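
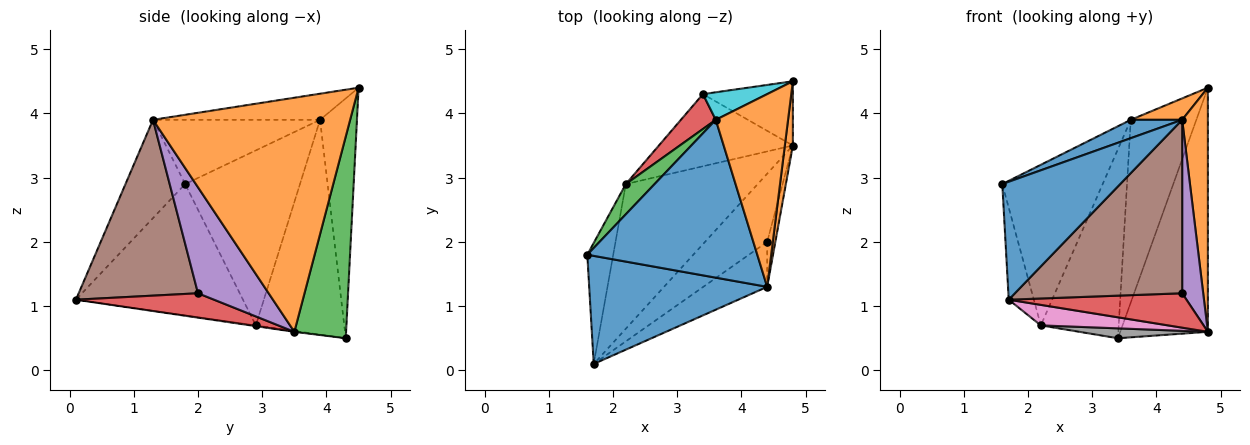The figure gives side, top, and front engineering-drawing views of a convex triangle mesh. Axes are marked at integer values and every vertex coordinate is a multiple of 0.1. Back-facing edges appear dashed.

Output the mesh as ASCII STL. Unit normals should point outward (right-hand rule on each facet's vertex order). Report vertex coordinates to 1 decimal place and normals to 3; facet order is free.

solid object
 facet normal -0.349 -0.691 0.633
  outer loop
   vertex 4.4 1.3 3.9
   vertex 1.6 1.8 2.9
   vertex 1.7 0.1 1.1
  endloop
 endfacet
 facet normal 0.991 -0.129 0.034
  outer loop
   vertex 4.4 1.3 3.9
   vertex 4.8 3.5 0.6
   vertex 4.8 4.5 4.4
  endloop
 endfacet
 facet normal 0.496 0.840 -0.221
  outer loop
   vertex 3.4 4.3 0.5
   vertex 4.8 4.5 4.4
   vertex 4.8 3.5 0.6
  endloop
 endfacet
 facet normal 0.330 -0.425 -0.843
  outer loop
   vertex 4.4 2.0 1.2
   vertex 1.7 0.1 1.1
   vertex 4.8 3.5 0.6
  endloop
 endfacet
 facet normal 0.956 -0.284 -0.074
  outer loop
   vertex 4.4 2.0 1.2
   vertex 4.8 3.5 0.6
   vertex 4.4 1.3 3.9
  endloop
 endfacet
 facet normal 0.568 -0.797 -0.207
  outer loop
   vertex 4.4 2.0 1.2
   vertex 4.4 1.3 3.9
   vertex 1.7 0.1 1.1
  endloop
 endfacet
 facet normal -0.006 -0.140 -0.990
  outer loop
   vertex 2.2 2.9 0.7
   vertex 4.8 3.5 0.6
   vertex 1.7 0.1 1.1
  endloop
 endfacet
 facet normal -0.007 -0.136 -0.991
  outer loop
   vertex 2.2 2.9 0.7
   vertex 3.4 4.3 0.5
   vertex 4.8 3.5 0.6
  endloop
 endfacet
 facet normal -0.971 0.146 -0.192
  outer loop
   vertex 2.2 2.9 0.7
   vertex 1.7 0.1 1.1
   vertex 1.6 1.8 2.9
  endloop
 endfacet
 facet normal -0.486 0.864 0.130
  outer loop
   vertex 3.6 3.9 3.9
   vertex 4.8 4.5 4.4
   vertex 3.4 4.3 0.5
  endloop
 endfacet
 facet normal -0.351 -0.108 0.930
  outer loop
   vertex 3.6 3.9 3.9
   vertex 1.6 1.8 2.9
   vertex 4.4 1.3 3.9
  endloop
 endfacet
 facet normal -0.338 -0.104 0.935
  outer loop
   vertex 3.6 3.9 3.9
   vertex 4.4 1.3 3.9
   vertex 4.8 4.5 4.4
  endloop
 endfacet
 facet normal -0.747 0.653 0.123
  outer loop
   vertex 3.6 3.9 3.9
   vertex 2.2 2.9 0.7
   vertex 1.6 1.8 2.9
  endloop
 endfacet
 facet normal -0.745 0.656 0.121
  outer loop
   vertex 3.6 3.9 3.9
   vertex 3.4 4.3 0.5
   vertex 2.2 2.9 0.7
  endloop
 endfacet
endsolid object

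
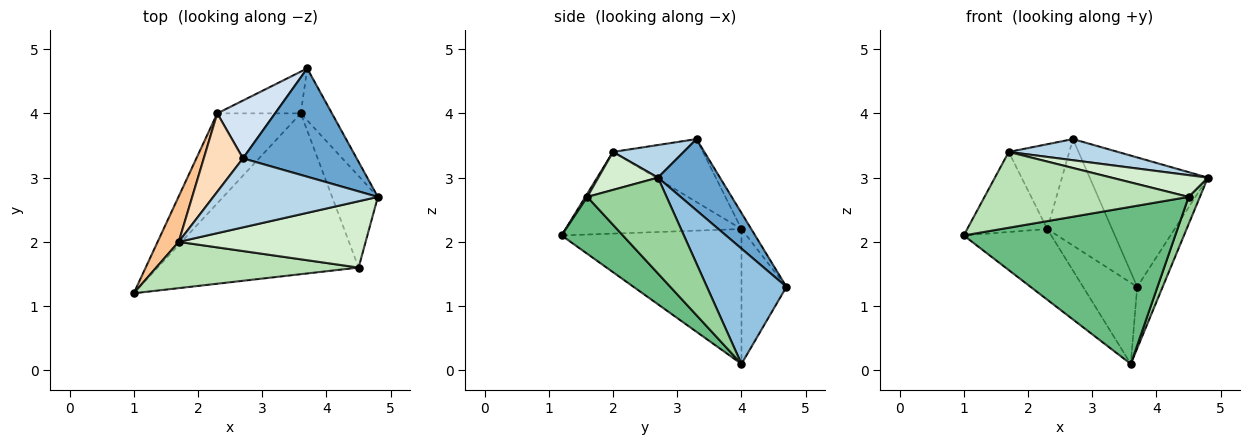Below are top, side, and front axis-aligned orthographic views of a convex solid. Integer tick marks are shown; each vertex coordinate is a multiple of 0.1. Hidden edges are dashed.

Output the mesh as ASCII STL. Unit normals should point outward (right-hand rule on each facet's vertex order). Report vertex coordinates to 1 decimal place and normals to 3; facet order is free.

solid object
 facet normal 0.373 0.711 0.595
  outer loop
   vertex 2.7 3.3 3.6
   vertex 4.8 2.7 3.0
   vertex 3.7 4.7 1.3
  endloop
 endfacet
 facet normal 0.922 0.295 -0.249
  outer loop
   vertex 3.6 4.0 0.1
   vertex 3.7 4.7 1.3
   vertex 4.8 2.7 3.0
  endloop
 endfacet
 facet normal 0.186 -0.288 0.939
  outer loop
   vertex 1.7 2.0 3.4
   vertex 4.8 2.7 3.0
   vertex 2.7 3.3 3.6
  endloop
 endfacet
 facet normal -0.131 0.871 0.473
  outer loop
   vertex 2.3 4.0 2.2
   vertex 2.7 3.3 3.6
   vertex 3.7 4.7 1.3
  endloop
 endfacet
 facet normal -0.786 0.382 -0.486
  outer loop
   vertex 2.3 4.0 2.2
   vertex 3.6 4.0 0.1
   vertex 1.0 1.2 2.1
  endloop
 endfacet
 facet normal -0.594 0.715 -0.368
  outer loop
   vertex 2.3 4.0 2.2
   vertex 3.7 4.7 1.3
   vertex 3.6 4.0 0.1
  endloop
 endfacet
 facet normal -0.886 0.403 0.229
  outer loop
   vertex 2.3 4.0 2.2
   vertex 1.0 1.2 2.1
   vertex 1.7 2.0 3.4
  endloop
 endfacet
 facet normal -0.737 0.496 0.459
  outer loop
   vertex 2.3 4.0 2.2
   vertex 1.7 2.0 3.4
   vertex 2.7 3.3 3.6
  endloop
 endfacet
 facet normal 0.198 -0.685 -0.701
  outer loop
   vertex 4.5 1.6 2.7
   vertex 1.0 1.2 2.1
   vertex 3.6 4.0 0.1
  endloop
 endfacet
 facet normal 0.895 -0.127 -0.427
  outer loop
   vertex 4.5 1.6 2.7
   vertex 3.6 4.0 0.1
   vertex 4.8 2.7 3.0
  endloop
 endfacet
 facet normal 0.008 -0.854 0.521
  outer loop
   vertex 4.5 1.6 2.7
   vertex 1.7 2.0 3.4
   vertex 1.0 1.2 2.1
  endloop
 endfacet
 facet normal 0.190 -0.306 0.933
  outer loop
   vertex 4.5 1.6 2.7
   vertex 4.8 2.7 3.0
   vertex 1.7 2.0 3.4
  endloop
 endfacet
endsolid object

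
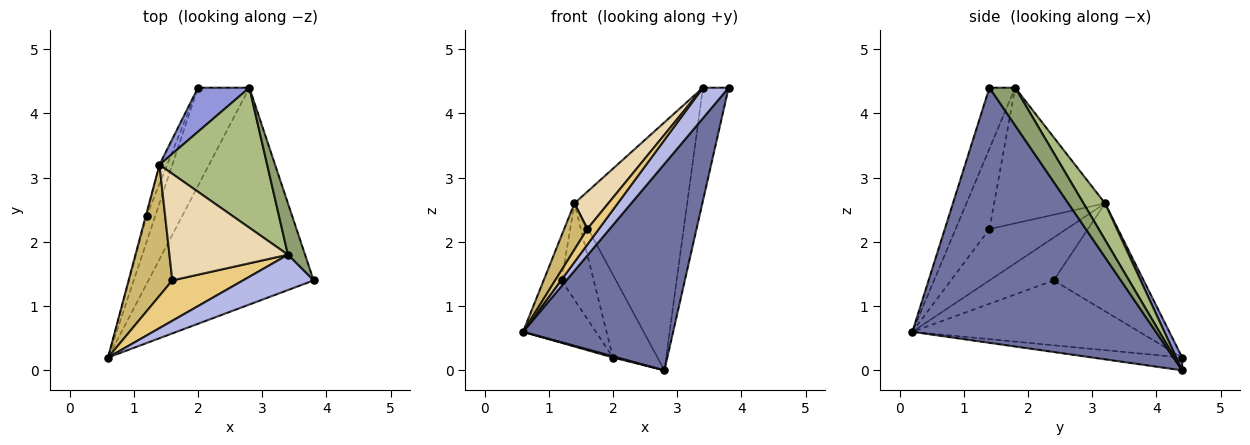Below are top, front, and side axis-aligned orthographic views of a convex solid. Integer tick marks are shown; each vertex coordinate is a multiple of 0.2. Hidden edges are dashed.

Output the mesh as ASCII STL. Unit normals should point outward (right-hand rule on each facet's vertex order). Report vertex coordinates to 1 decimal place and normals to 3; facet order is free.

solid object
 facet normal 0.746 -0.459 -0.483
  outer loop
   vertex 2.8 4.4 0.0
   vertex 3.8 1.4 4.4
   vertex 0.6 0.2 0.6
  endloop
 endfacet
 facet normal -0.243 -0.012 -0.970
  outer loop
   vertex 2.8 4.4 0.0
   vertex 0.6 0.2 0.6
   vertex 2.0 4.4 0.2
  endloop
 endfacet
 facet normal 0.117 0.876 0.467
  outer loop
   vertex 1.4 3.2 2.6
   vertex 2.8 4.4 0.0
   vertex 2.0 4.4 0.2
  endloop
 endfacet
 facet normal -0.547 -0.547 0.634
  outer loop
   vertex 3.4 1.8 4.4
   vertex 0.6 0.2 0.6
   vertex 3.8 1.4 4.4
  endloop
 endfacet
 facet normal 0.673 0.673 0.306
  outer loop
   vertex 3.4 1.8 4.4
   vertex 3.8 1.4 4.4
   vertex 2.8 4.4 0.0
  endloop
 endfacet
 facet normal 0.165 0.859 0.485
  outer loop
   vertex 3.4 1.8 4.4
   vertex 2.8 4.4 0.0
   vertex 1.4 3.2 2.6
  endloop
 endfacet
 facet normal -0.945 0.303 -0.125
  outer loop
   vertex 1.2 2.4 1.4
   vertex 2.0 4.4 0.2
   vertex 0.6 0.2 0.6
  endloop
 endfacet
 facet normal -0.963 0.270 -0.019
  outer loop
   vertex 1.2 2.4 1.4
   vertex 0.6 0.2 0.6
   vertex 1.4 3.2 2.6
  endloop
 endfacet
 facet normal -0.940 0.336 -0.067
  outer loop
   vertex 1.2 2.4 1.4
   vertex 1.4 3.2 2.6
   vertex 2.0 4.4 0.2
  endloop
 endfacet
 facet normal -0.743 -0.223 0.631
  outer loop
   vertex 1.6 1.4 2.2
   vertex 1.4 3.2 2.6
   vertex 0.6 0.2 0.6
  endloop
 endfacet
 facet normal -0.727 -0.247 0.640
  outer loop
   vertex 1.6 1.4 2.2
   vertex 0.6 0.2 0.6
   vertex 3.4 1.8 4.4
  endloop
 endfacet
 facet normal -0.734 -0.224 0.641
  outer loop
   vertex 1.6 1.4 2.2
   vertex 3.4 1.8 4.4
   vertex 1.4 3.2 2.6
  endloop
 endfacet
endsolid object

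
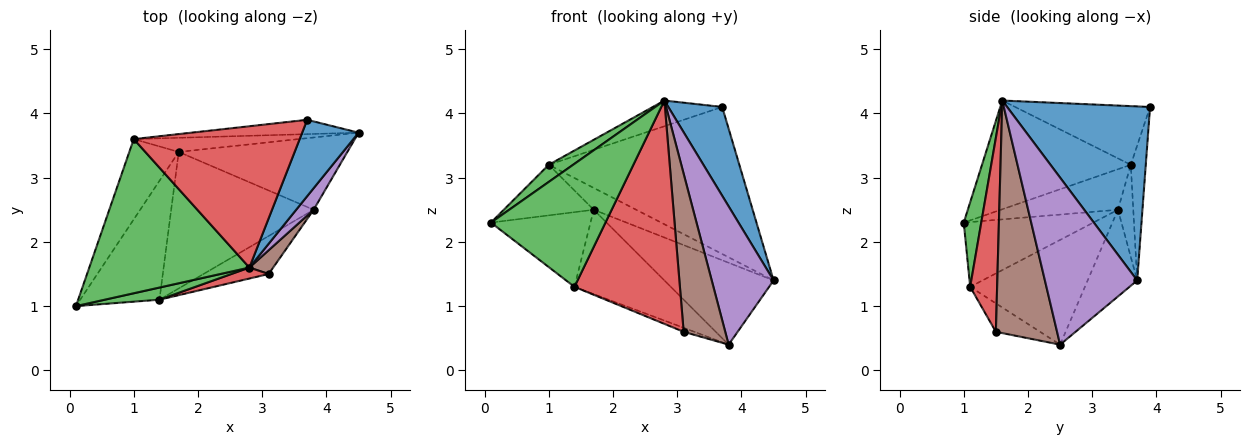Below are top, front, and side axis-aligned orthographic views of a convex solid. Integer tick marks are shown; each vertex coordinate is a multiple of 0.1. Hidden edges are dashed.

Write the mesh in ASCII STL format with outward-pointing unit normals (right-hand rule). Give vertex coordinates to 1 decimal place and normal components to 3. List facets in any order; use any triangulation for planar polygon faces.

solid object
 facet normal 0.895 -0.338 0.290
  outer loop
   vertex 3.7 3.9 4.1
   vertex 2.8 1.6 4.2
   vertex 4.5 3.7 1.4
  endloop
 endfacet
 facet normal -0.078 0.992 -0.097
  outer loop
   vertex 1.0 3.6 3.2
   vertex 3.7 3.9 4.1
   vertex 4.5 3.7 1.4
  endloop
 endfacet
 facet normal -0.559 -0.092 0.824
  outer loop
   vertex 1.0 3.6 3.2
   vertex 0.1 1.0 2.3
   vertex 2.8 1.6 4.2
  endloop
 endfacet
 facet normal -0.329 0.169 0.929
  outer loop
   vertex 1.0 3.6 3.2
   vertex 2.8 1.6 4.2
   vertex 3.7 3.9 4.1
  endloop
 endfacet
 facet normal 0.828 -0.555 0.086
  outer loop
   vertex 3.8 2.5 0.4
   vertex 4.5 3.7 1.4
   vertex 2.8 1.6 4.2
  endloop
 endfacet
 facet normal 0.824 -0.560 0.084
  outer loop
   vertex 3.8 2.5 0.4
   vertex 2.8 1.6 4.2
   vertex 3.1 1.5 0.6
  endloop
 endfacet
 facet normal -0.290 0.803 -0.520
  outer loop
   vertex 1.7 3.4 2.5
   vertex 1.0 3.6 3.2
   vertex 4.5 3.7 1.4
  endloop
 endfacet
 facet normal -0.322 0.710 -0.626
  outer loop
   vertex 1.7 3.4 2.5
   vertex 4.5 3.7 1.4
   vertex 3.8 2.5 0.4
  endloop
 endfacet
 facet normal -0.570 0.438 -0.695
  outer loop
   vertex 1.7 3.4 2.5
   vertex 0.1 1.0 2.3
   vertex 1.0 3.6 3.2
  endloop
 endfacet
 facet normal -0.569 0.437 -0.696
  outer loop
   vertex 1.4 1.1 1.3
   vertex 0.1 1.0 2.3
   vertex 1.7 3.4 2.5
  endloop
 endfacet
 facet normal -0.530 0.445 -0.721
  outer loop
   vertex 1.4 1.1 1.3
   vertex 1.7 3.4 2.5
   vertex 3.8 2.5 0.4
  endloop
 endfacet
 facet normal -0.398 0.096 -0.912
  outer loop
   vertex 1.4 1.1 1.3
   vertex 3.8 2.5 0.4
   vertex 3.1 1.5 0.6
  endloop
 endfacet
 facet normal 0.150 -0.984 0.097
  outer loop
   vertex 1.4 1.1 1.3
   vertex 2.8 1.6 4.2
   vertex 0.1 1.0 2.3
  endloop
 endfacet
 facet normal 0.247 -0.968 0.047
  outer loop
   vertex 1.4 1.1 1.3
   vertex 3.1 1.5 0.6
   vertex 2.8 1.6 4.2
  endloop
 endfacet
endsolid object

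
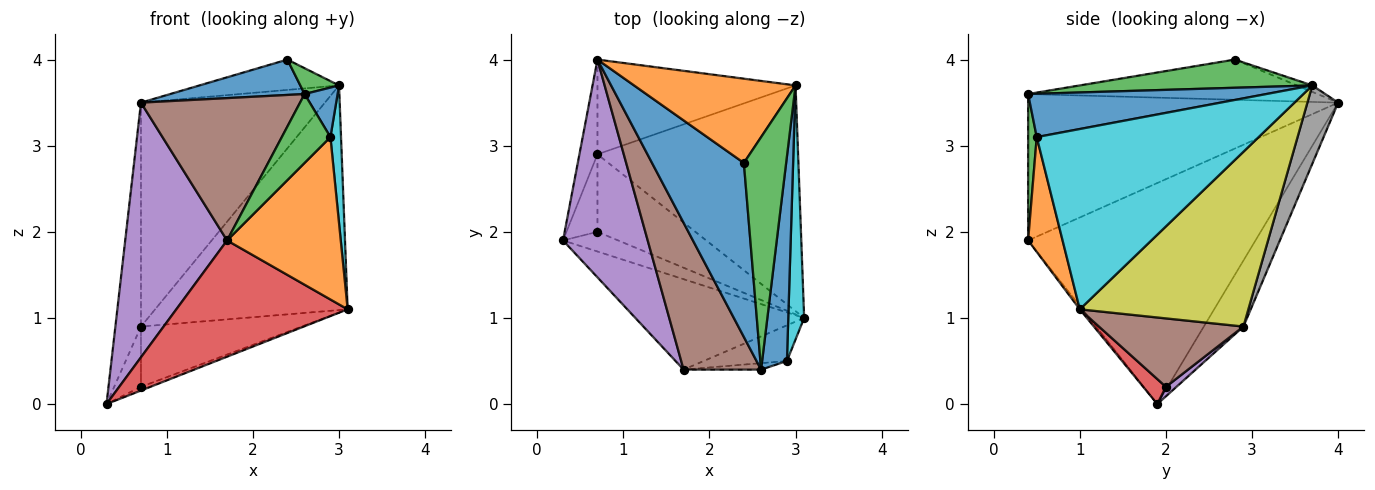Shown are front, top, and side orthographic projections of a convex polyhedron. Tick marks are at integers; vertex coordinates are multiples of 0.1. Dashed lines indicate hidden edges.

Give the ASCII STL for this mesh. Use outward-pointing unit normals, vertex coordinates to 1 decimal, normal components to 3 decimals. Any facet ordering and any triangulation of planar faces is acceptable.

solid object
 facet normal -0.394 -0.183 0.901
  outer loop
   vertex 2.4 2.8 4.0
   vertex 0.7 4.0 3.5
   vertex 2.6 0.4 3.6
  endloop
 endfacet
 facet normal -0.038 0.338 0.940
  outer loop
   vertex 3.0 3.7 3.7
   vertex 0.7 4.0 3.5
   vertex 2.4 2.8 4.0
  endloop
 endfacet
 facet normal 0.552 -0.092 0.829
  outer loop
   vertex 3.0 3.7 3.7
   vertex 2.4 2.8 4.0
   vertex 2.6 0.4 3.6
  endloop
 endfacet
 facet normal -0.013 -0.789 -0.614
  outer loop
   vertex 1.7 0.4 1.9
   vertex 0.3 1.9 0.0
   vertex 3.1 1.0 1.1
  endloop
 endfacet
 facet normal -0.861 -0.386 0.330
  outer loop
   vertex 1.7 0.4 1.9
   vertex 0.7 4.0 3.5
   vertex 0.3 1.9 0.0
  endloop
 endfacet
 facet normal -0.805 -0.413 0.426
  outer loop
   vertex 1.7 0.4 1.9
   vertex 2.6 0.4 3.6
   vertex 0.7 4.0 3.5
  endloop
 endfacet
 facet normal -0.819 0.529 -0.224
  outer loop
   vertex 0.7 2.9 0.9
   vertex 0.3 1.9 0.0
   vertex 0.7 4.0 3.5
  endloop
 endfacet
 facet normal 0.152 0.910 -0.385
  outer loop
   vertex 0.7 2.9 0.9
   vertex 0.7 4.0 3.5
   vertex 3.0 3.7 3.7
  endloop
 endfacet
 facet normal 0.525 0.600 -0.603
  outer loop
   vertex 0.7 2.9 0.9
   vertex 3.0 3.7 3.7
   vertex 3.1 1.0 1.1
  endloop
 endfacet
 facet normal 0.995 -0.048 0.088
  outer loop
   vertex 2.9 0.5 3.1
   vertex 3.1 1.0 1.1
   vertex 3.0 3.7 3.7
  endloop
 endfacet
 facet normal 0.862 -0.119 0.493
  outer loop
   vertex 2.9 0.5 3.1
   vertex 3.0 3.7 3.7
   vertex 2.6 0.4 3.6
  endloop
 endfacet
 facet normal 0.284 -0.937 -0.206
  outer loop
   vertex 2.9 0.5 3.1
   vertex 1.7 0.4 1.9
   vertex 3.1 1.0 1.1
  endloop
 endfacet
 facet normal 0.174 -0.981 -0.092
  outer loop
   vertex 2.9 0.5 3.1
   vertex 2.6 0.4 3.6
   vertex 1.7 0.4 1.9
  endloop
 endfacet
 facet normal 0.407 0.168 -0.898
  outer loop
   vertex 0.7 2.0 0.2
   vertex 3.1 1.0 1.1
   vertex 0.3 1.9 0.0
  endloop
 endfacet
 facet normal 0.234 0.597 -0.767
  outer loop
   vertex 0.7 2.0 0.2
   vertex 0.3 1.9 0.0
   vertex 0.7 2.9 0.9
  endloop
 endfacet
 facet normal 0.483 0.538 -0.691
  outer loop
   vertex 0.7 2.0 0.2
   vertex 0.7 2.9 0.9
   vertex 3.1 1.0 1.1
  endloop
 endfacet
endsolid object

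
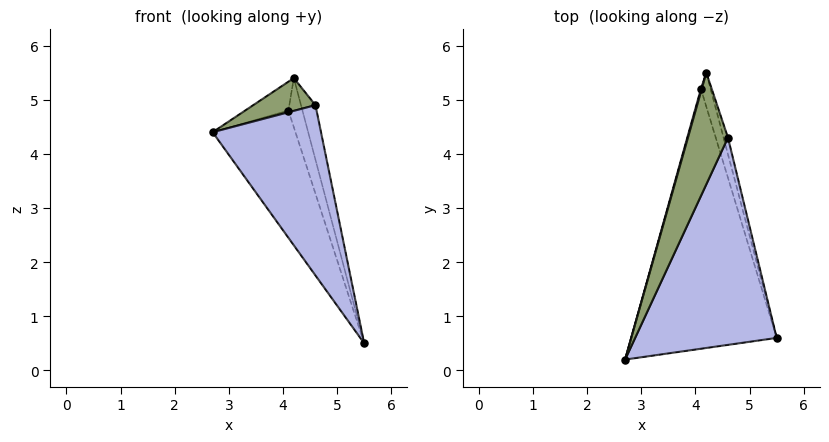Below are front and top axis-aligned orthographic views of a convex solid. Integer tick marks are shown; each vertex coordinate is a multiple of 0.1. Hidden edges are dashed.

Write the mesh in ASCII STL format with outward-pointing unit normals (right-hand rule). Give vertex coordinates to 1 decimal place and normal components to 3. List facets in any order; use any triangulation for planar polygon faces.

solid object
 facet normal -0.796 0.266 -0.544
  outer loop
   vertex 4.1 5.2 4.8
   vertex 5.5 0.6 0.5
   vertex 2.7 0.2 4.4
  endloop
 endfacet
 facet normal -0.963 0.268 0.027
  outer loop
   vertex 4.1 5.2 4.8
   vertex 2.7 0.2 4.4
   vertex 4.2 5.5 5.4
  endloop
 endfacet
 facet normal 0.689 0.596 -0.413
  outer loop
   vertex 4.1 5.2 4.8
   vertex 4.2 5.5 5.4
   vertex 5.5 0.6 0.5
  endloop
 endfacet
 facet normal 0.759 -0.413 0.503
  outer loop
   vertex 4.6 4.3 4.9
   vertex 2.7 0.2 4.4
   vertex 5.5 0.6 0.5
  endloop
 endfacet
 facet normal 0.334 -0.265 0.904
  outer loop
   vertex 4.6 4.3 4.9
   vertex 4.2 5.5 5.4
   vertex 2.7 0.2 4.4
  endloop
 endfacet
 facet normal 0.929 0.355 -0.108
  outer loop
   vertex 4.6 4.3 4.9
   vertex 5.5 0.6 0.5
   vertex 4.2 5.5 5.4
  endloop
 endfacet
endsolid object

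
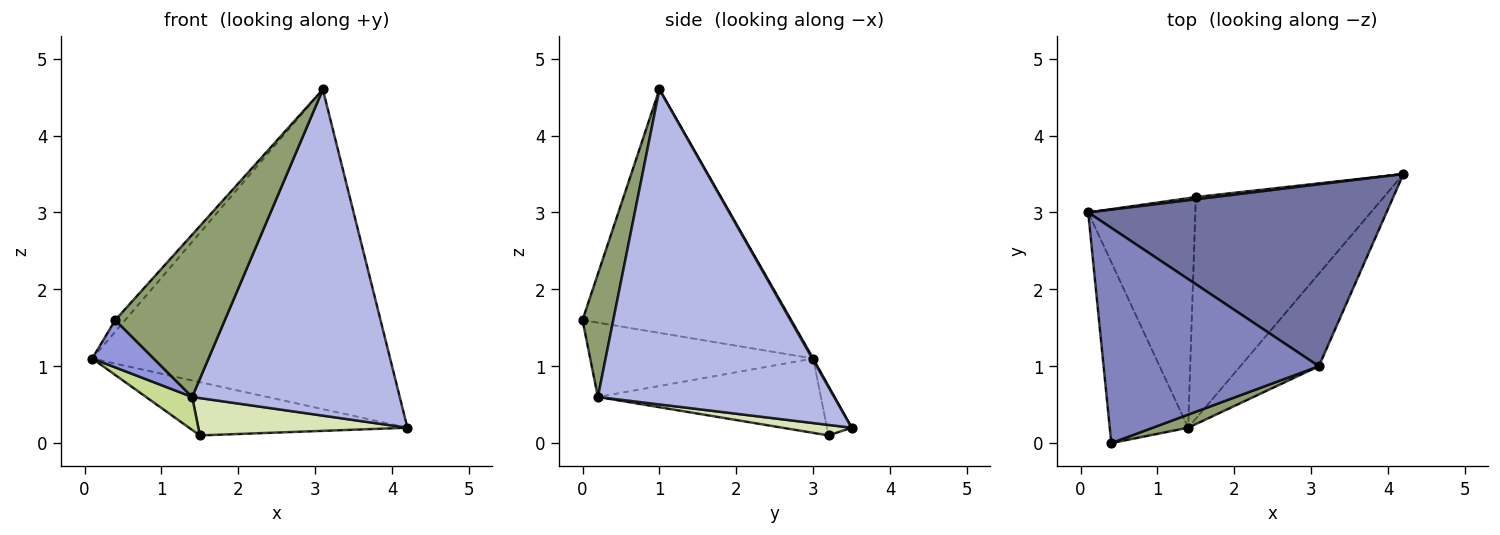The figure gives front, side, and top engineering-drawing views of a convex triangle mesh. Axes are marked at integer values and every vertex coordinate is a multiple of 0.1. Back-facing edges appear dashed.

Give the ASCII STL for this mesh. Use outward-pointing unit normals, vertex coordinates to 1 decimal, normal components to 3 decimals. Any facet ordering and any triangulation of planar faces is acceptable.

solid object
 facet normal 0.003 0.869 0.494
  outer loop
   vertex 3.1 1.0 4.6
   vertex 4.2 3.5 0.2
   vertex 0.1 3.0 1.1
  endloop
 endfacet
 facet normal -0.749 0.035 0.662
  outer loop
   vertex 3.1 1.0 4.6
   vertex 0.1 3.0 1.1
   vertex 0.4 0.0 1.6
  endloop
 endfacet
 facet normal -0.676 -0.186 -0.713
  outer loop
   vertex 1.4 0.2 0.6
   vertex 0.4 0.0 1.6
   vertex 0.1 3.0 1.1
  endloop
 endfacet
 facet normal 0.738 -0.649 -0.184
  outer loop
   vertex 1.4 0.2 0.6
   vertex 4.2 3.5 0.2
   vertex 3.1 1.0 4.6
  endloop
 endfacet
 facet normal 0.269 -0.960 0.077
  outer loop
   vertex 1.4 0.2 0.6
   vertex 3.1 1.0 4.6
   vertex 0.4 0.0 1.6
  endloop
 endfacet
 facet normal -0.112 0.993 0.042
  outer loop
   vertex 1.5 3.2 0.1
   vertex 0.1 3.0 1.1
   vertex 4.2 3.5 0.2
  endloop
 endfacet
 facet normal -0.566 -0.117 -0.816
  outer loop
   vertex 1.5 3.2 0.1
   vertex 1.4 0.2 0.6
   vertex 0.1 3.0 1.1
  endloop
 endfacet
 facet normal 0.055 -0.166 -0.985
  outer loop
   vertex 1.5 3.2 0.1
   vertex 4.2 3.5 0.2
   vertex 1.4 0.2 0.6
  endloop
 endfacet
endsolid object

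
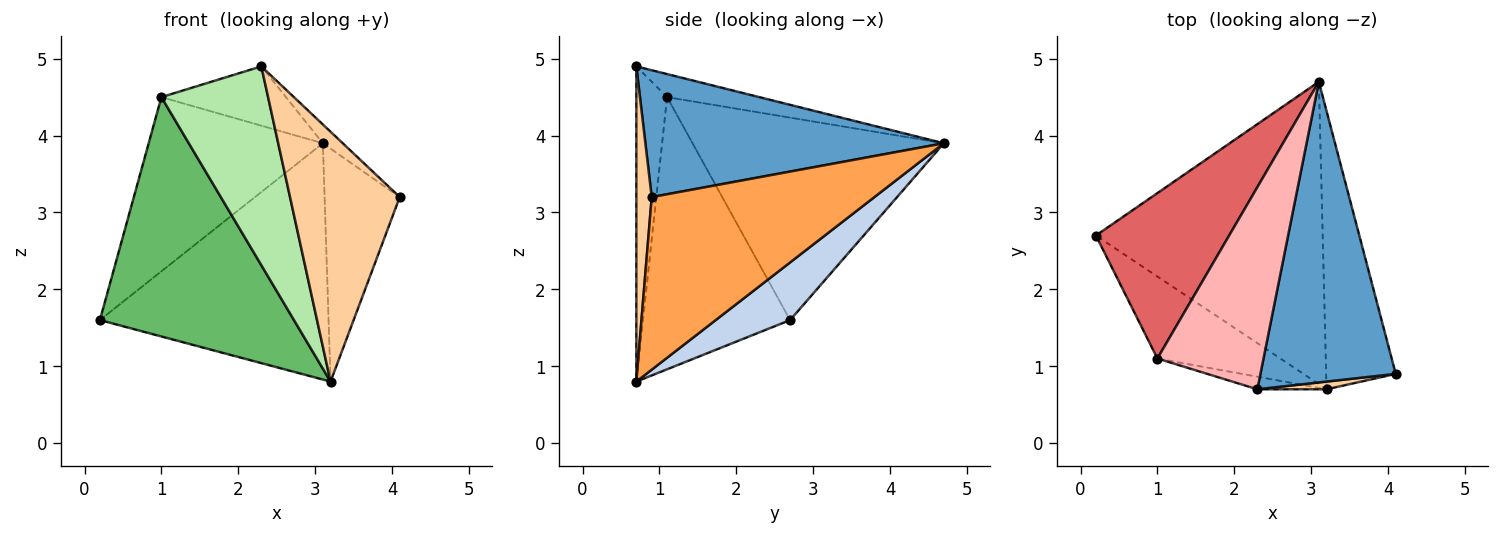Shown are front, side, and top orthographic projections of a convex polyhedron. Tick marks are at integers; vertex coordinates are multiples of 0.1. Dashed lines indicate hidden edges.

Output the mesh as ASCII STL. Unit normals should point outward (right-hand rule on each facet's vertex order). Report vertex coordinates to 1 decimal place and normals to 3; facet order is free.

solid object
 facet normal 0.683 0.046 0.729
  outer loop
   vertex 2.3 0.7 4.9
   vertex 4.1 0.9 3.2
   vertex 3.1 4.7 3.9
  endloop
 endfacet
 facet normal 0.196 0.604 -0.773
  outer loop
   vertex 3.2 0.7 0.8
   vertex 0.2 2.7 1.6
   vertex 3.1 4.7 3.9
  endloop
 endfacet
 facet normal 0.885 0.299 -0.357
  outer loop
   vertex 3.2 0.7 0.8
   vertex 3.1 4.7 3.9
   vertex 4.1 0.9 3.2
  endloop
 endfacet
 facet normal 0.139 -0.990 0.030
  outer loop
   vertex 3.2 0.7 0.8
   vertex 4.1 0.9 3.2
   vertex 2.3 0.7 4.9
  endloop
 endfacet
 facet normal -0.583 -0.769 -0.263
  outer loop
   vertex 1.0 1.1 4.5
   vertex 0.2 2.7 1.6
   vertex 3.2 0.7 0.8
  endloop
 endfacet
 facet normal -0.276 -0.959 -0.061
  outer loop
   vertex 1.0 1.1 4.5
   vertex 3.2 0.7 0.8
   vertex 2.3 0.7 4.9
  endloop
 endfacet
 facet normal -0.723 0.501 0.476
  outer loop
   vertex 1.0 1.1 4.5
   vertex 3.1 4.7 3.9
   vertex 0.2 2.7 1.6
  endloop
 endfacet
 facet normal -0.204 0.276 0.939
  outer loop
   vertex 1.0 1.1 4.5
   vertex 2.3 0.7 4.9
   vertex 3.1 4.7 3.9
  endloop
 endfacet
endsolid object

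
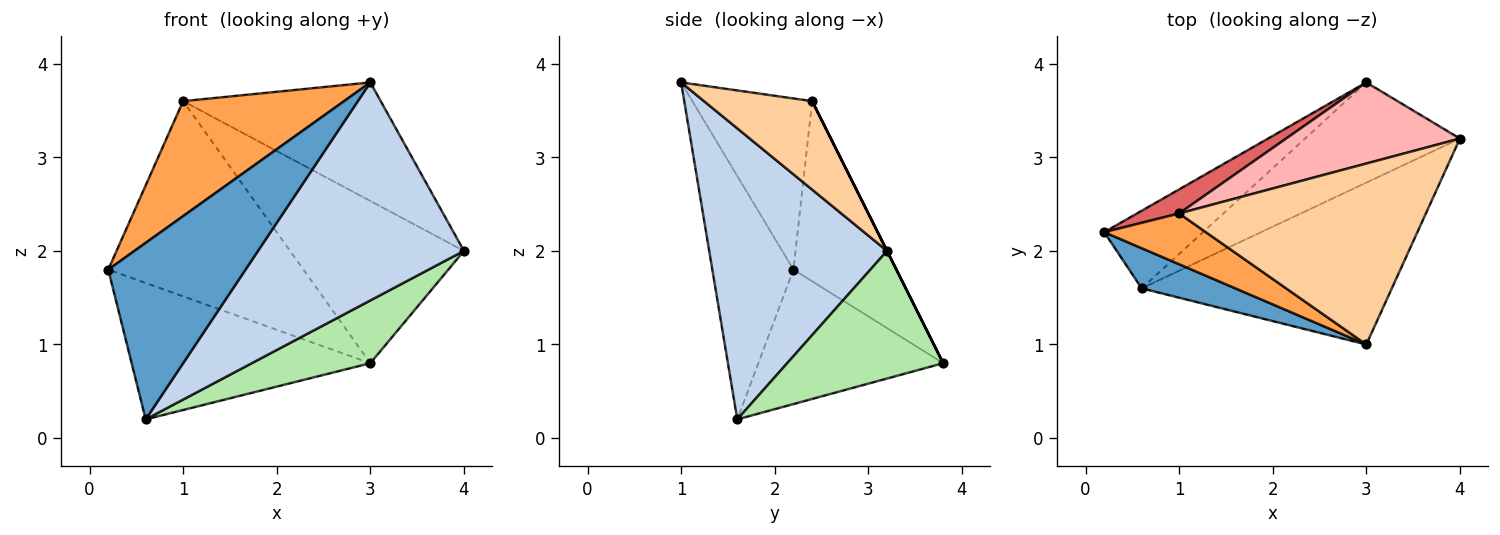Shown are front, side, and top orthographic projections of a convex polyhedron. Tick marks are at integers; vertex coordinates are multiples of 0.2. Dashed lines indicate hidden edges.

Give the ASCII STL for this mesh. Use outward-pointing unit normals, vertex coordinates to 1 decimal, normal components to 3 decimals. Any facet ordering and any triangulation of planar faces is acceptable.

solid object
 facet normal -0.499 -0.845 0.192
  outer loop
   vertex 0.6 1.6 0.2
   vertex 3.0 1.0 3.8
   vertex 0.2 2.2 1.8
  endloop
 endfacet
 facet normal 0.570 -0.660 -0.490
  outer loop
   vertex 0.6 1.6 0.2
   vertex 4.0 3.2 2.0
   vertex 3.0 1.0 3.8
  endloop
 endfacet
 facet normal -0.563 -0.756 0.334
  outer loop
   vertex 1.0 2.4 3.6
   vertex 0.2 2.2 1.8
   vertex 3.0 1.0 3.8
  endloop
 endfacet
 facet normal 0.287 0.525 0.801
  outer loop
   vertex 1.0 2.4 3.6
   vertex 3.0 1.0 3.8
   vertex 4.0 3.2 2.0
  endloop
 endfacet
 facet normal -0.558 0.721 -0.410
  outer loop
   vertex 3.0 3.8 0.8
   vertex 0.6 1.6 0.2
   vertex 0.2 2.2 1.8
  endloop
 endfacet
 facet normal 0.573 -0.435 -0.695
  outer loop
   vertex 3.0 3.8 0.8
   vertex 4.0 3.2 2.0
   vertex 0.6 1.6 0.2
  endloop
 endfacet
 facet normal -0.464 0.879 0.108
  outer loop
   vertex 3.0 3.8 0.8
   vertex 0.2 2.2 1.8
   vertex 1.0 2.4 3.6
  endloop
 endfacet
 facet normal 0.000 0.894 0.447
  outer loop
   vertex 3.0 3.8 0.8
   vertex 1.0 2.4 3.6
   vertex 4.0 3.2 2.0
  endloop
 endfacet
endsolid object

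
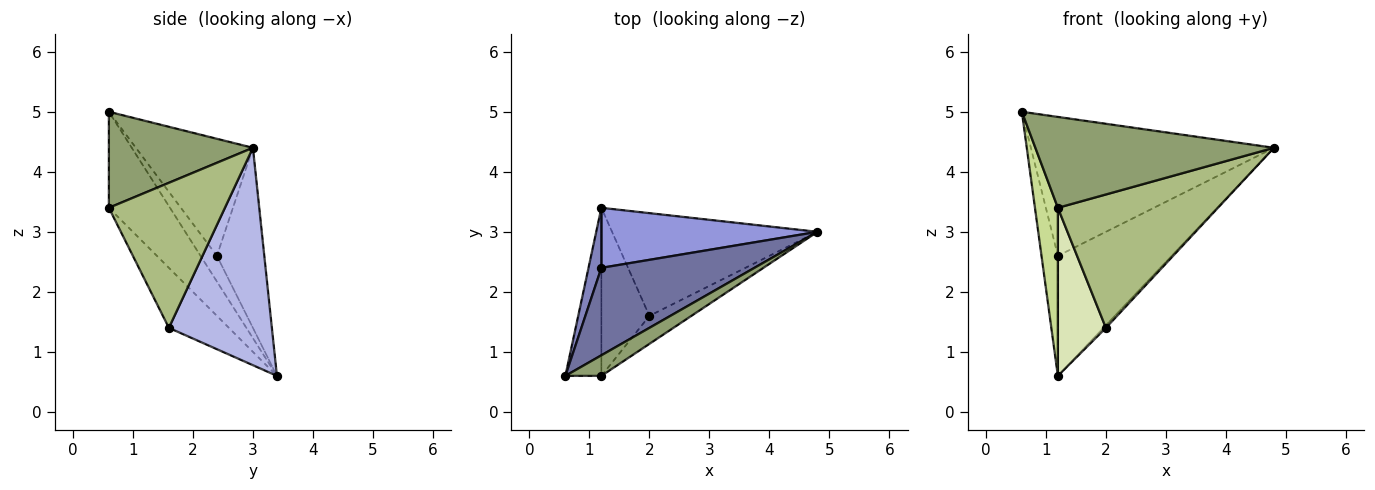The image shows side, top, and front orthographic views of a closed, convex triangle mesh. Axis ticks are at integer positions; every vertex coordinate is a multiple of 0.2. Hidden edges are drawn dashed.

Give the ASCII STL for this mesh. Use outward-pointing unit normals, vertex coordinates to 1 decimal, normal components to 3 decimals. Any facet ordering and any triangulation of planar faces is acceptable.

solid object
 facet normal -0.377 0.784 0.493
  outer loop
   vertex 1.2 2.4 2.6
   vertex 0.6 0.6 5.0
   vertex 4.8 3.0 4.4
  endloop
 endfacet
 facet normal -0.667 0.667 0.333
  outer loop
   vertex 1.2 2.4 2.6
   vertex 1.2 3.4 0.6
   vertex 0.6 0.6 5.0
  endloop
 endfacet
 facet normal -0.349 0.838 0.419
  outer loop
   vertex 1.2 2.4 2.6
   vertex 4.8 3.0 4.4
   vertex 1.2 3.4 0.6
  endloop
 endfacet
 facet normal 0.727 0.018 -0.687
  outer loop
   vertex 2.0 1.6 1.4
   vertex 1.2 3.4 0.6
   vertex 4.8 3.0 4.4
  endloop
 endfacet
 facet normal 0.507 -0.840 0.190
  outer loop
   vertex 1.2 0.6 3.4
   vertex 4.8 3.0 4.4
   vertex 0.6 0.6 5.0
  endloop
 endfacet
 facet normal 0.579 -0.798 -0.168
  outer loop
   vertex 1.2 0.6 3.4
   vertex 2.0 1.6 1.4
   vertex 4.8 3.0 4.4
  endloop
 endfacet
 facet normal -0.883 -0.331 -0.331
  outer loop
   vertex 1.2 0.6 3.4
   vertex 0.6 0.6 5.0
   vertex 1.2 3.4 0.6
  endloop
 endfacet
 facet normal -0.662 -0.530 -0.530
  outer loop
   vertex 1.2 0.6 3.4
   vertex 1.2 3.4 0.6
   vertex 2.0 1.6 1.4
  endloop
 endfacet
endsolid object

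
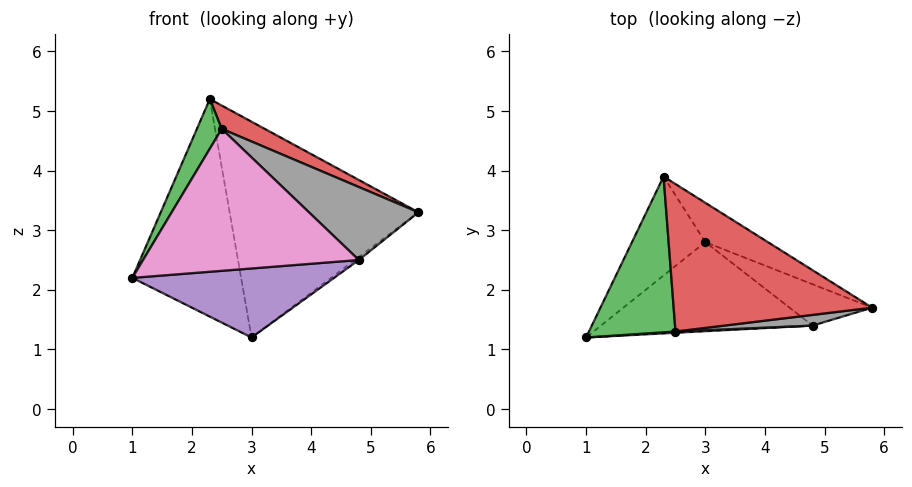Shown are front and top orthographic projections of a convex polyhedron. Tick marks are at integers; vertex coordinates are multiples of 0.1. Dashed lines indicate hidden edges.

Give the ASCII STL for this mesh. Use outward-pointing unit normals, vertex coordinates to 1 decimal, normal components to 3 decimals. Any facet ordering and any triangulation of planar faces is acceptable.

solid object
 facet normal -0.683 0.665 -0.302
  outer loop
   vertex 3.0 2.8 1.2
   vertex 1.0 1.2 2.2
   vertex 2.3 3.9 5.2
  endloop
 endfacet
 facet normal 0.462 0.872 -0.159
  outer loop
   vertex 3.0 2.8 1.2
   vertex 2.3 3.9 5.2
   vertex 5.8 1.7 3.3
  endloop
 endfacet
 facet normal -0.843 -0.163 0.512
  outer loop
   vertex 2.5 1.3 4.7
   vertex 2.3 3.9 5.2
   vertex 1.0 1.2 2.2
  endloop
 endfacet
 facet normal 0.401 -0.143 0.905
  outer loop
   vertex 2.5 1.3 4.7
   vertex 5.8 1.7 3.3
   vertex 2.3 3.9 5.2
  endloop
 endfacet
 facet normal 0.094 -0.610 -0.787
  outer loop
   vertex 4.8 1.4 2.5
   vertex 1.0 1.2 2.2
   vertex 3.0 2.8 1.2
  endloop
 endfacet
 facet normal 0.613 0.057 -0.788
  outer loop
   vertex 4.8 1.4 2.5
   vertex 3.0 2.8 1.2
   vertex 5.8 1.7 3.3
  endloop
 endfacet
 facet normal 0.052 -0.999 0.009
  outer loop
   vertex 4.8 1.4 2.5
   vertex 2.5 1.3 4.7
   vertex 1.0 1.2 2.2
  endloop
 endfacet
 facet normal 0.178 -0.974 0.142
  outer loop
   vertex 4.8 1.4 2.5
   vertex 5.8 1.7 3.3
   vertex 2.5 1.3 4.7
  endloop
 endfacet
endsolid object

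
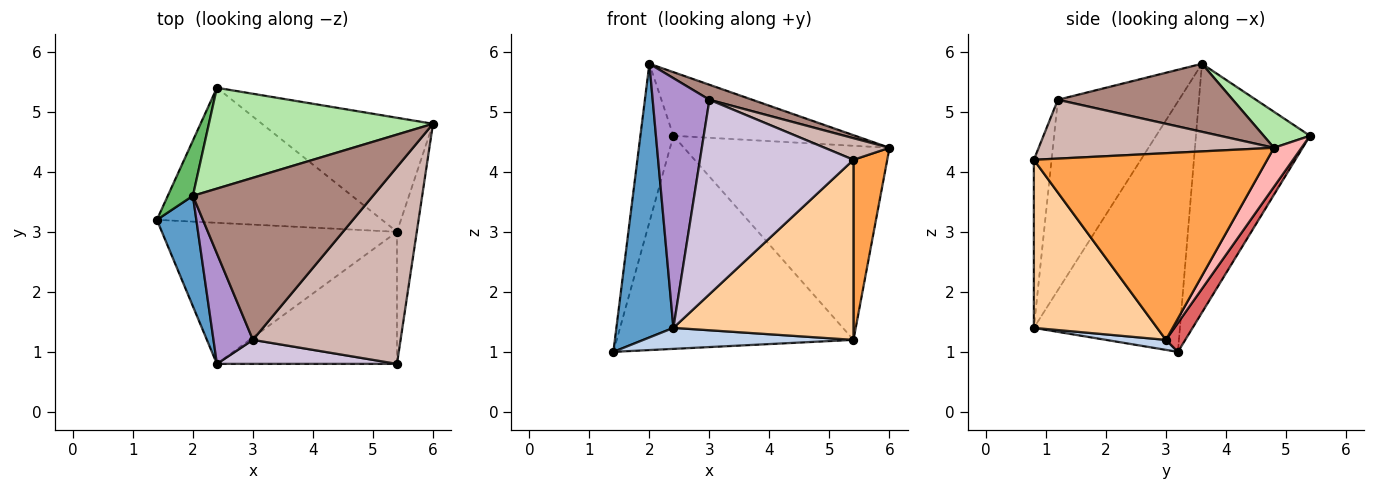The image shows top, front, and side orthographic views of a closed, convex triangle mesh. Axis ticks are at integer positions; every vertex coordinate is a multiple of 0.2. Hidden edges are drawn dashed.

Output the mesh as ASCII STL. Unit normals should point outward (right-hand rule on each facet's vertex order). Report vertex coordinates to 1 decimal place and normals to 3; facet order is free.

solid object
 facet normal -0.922 -0.360 0.145
  outer loop
   vertex 2.0 3.6 5.8
   vertex 1.4 3.2 1.0
   vertex 2.4 0.8 1.4
  endloop
 endfacet
 facet normal 0.042 -0.147 -0.988
  outer loop
   vertex 5.4 3.0 1.2
   vertex 2.4 0.8 1.4
   vertex 1.4 3.2 1.0
  endloop
 endfacet
 facet normal 0.984 -0.142 -0.104
  outer loop
   vertex 5.4 3.0 1.2
   vertex 6.0 4.8 4.4
   vertex 5.4 0.8 4.2
  endloop
 endfacet
 facet normal 0.483 -0.706 -0.518
  outer loop
   vertex 5.4 3.0 1.2
   vertex 5.4 0.8 4.2
   vertex 2.4 0.8 1.4
  endloop
 endfacet
 facet normal -0.956 0.277 0.096
  outer loop
   vertex 2.4 5.4 4.6
   vertex 1.4 3.2 1.0
   vertex 2.0 3.6 5.8
  endloop
 endfacet
 facet normal 0.135 0.529 0.838
  outer loop
   vertex 2.4 5.4 4.6
   vertex 2.0 3.6 5.8
   vertex 6.0 4.8 4.4
  endloop
 endfacet
 facet normal 0.069 0.843 -0.534
  outer loop
   vertex 2.4 5.4 4.6
   vertex 5.4 3.0 1.2
   vertex 1.4 3.2 1.0
  endloop
 endfacet
 facet normal 0.115 0.856 -0.503
  outer loop
   vertex 2.4 5.4 4.6
   vertex 6.0 4.8 4.4
   vertex 5.4 3.0 1.2
  endloop
 endfacet
 facet normal -0.890 -0.417 0.184
  outer loop
   vertex 3.0 1.2 5.2
   vertex 2.0 3.6 5.8
   vertex 2.4 0.8 1.4
  endloop
 endfacet
 facet normal -0.114 -0.986 0.122
  outer loop
   vertex 3.0 1.2 5.2
   vertex 2.4 0.8 1.4
   vertex 5.4 0.8 4.2
  endloop
 endfacet
 facet normal 0.352 -0.086 0.932
  outer loop
   vertex 3.0 1.2 5.2
   vertex 6.0 4.8 4.4
   vertex 2.0 3.6 5.8
  endloop
 endfacet
 facet normal 0.368 -0.101 0.924
  outer loop
   vertex 3.0 1.2 5.2
   vertex 5.4 0.8 4.2
   vertex 6.0 4.8 4.4
  endloop
 endfacet
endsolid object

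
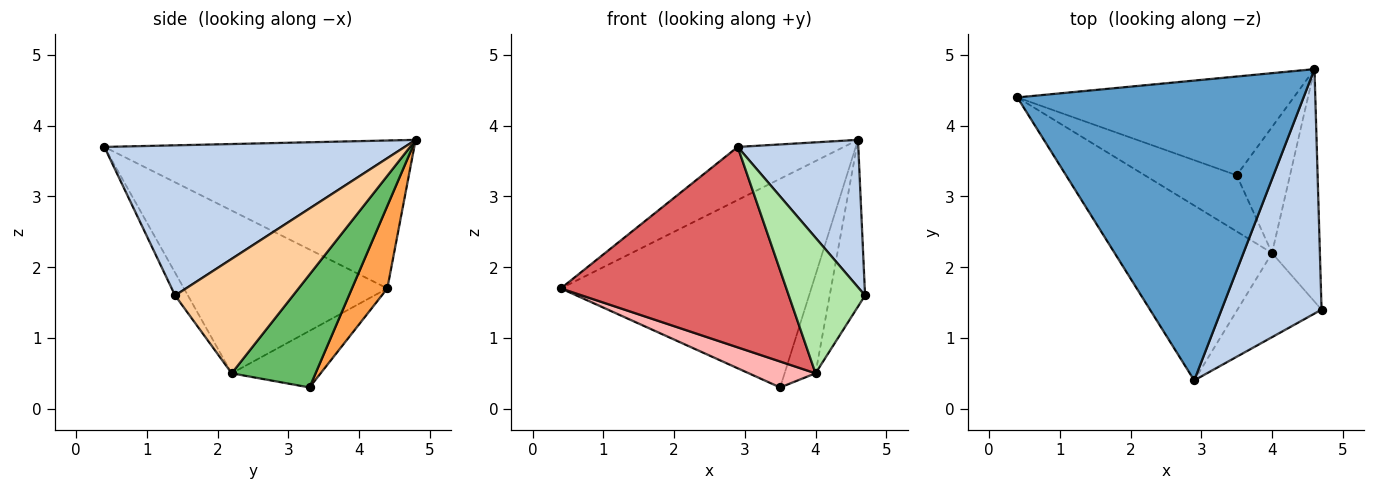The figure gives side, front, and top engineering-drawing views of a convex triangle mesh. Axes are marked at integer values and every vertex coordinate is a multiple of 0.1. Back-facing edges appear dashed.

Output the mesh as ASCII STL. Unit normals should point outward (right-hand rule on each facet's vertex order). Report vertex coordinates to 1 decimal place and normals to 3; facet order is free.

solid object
 facet normal -0.454 0.155 0.878
  outer loop
   vertex 2.9 0.4 3.7
   vertex 4.6 4.8 3.8
   vertex 0.4 4.4 1.7
  endloop
 endfacet
 facet normal 0.789 -0.317 0.526
  outer loop
   vertex 2.9 0.4 3.7
   vertex 4.7 1.4 1.6
   vertex 4.6 4.8 3.8
  endloop
 endfacet
 facet normal 0.127 0.897 -0.424
  outer loop
   vertex 3.5 3.3 0.3
   vertex 0.4 4.4 1.7
   vertex 4.6 4.8 3.8
  endloop
 endfacet
 facet normal 0.889 0.267 -0.372
  outer loop
   vertex 4.0 2.2 0.5
   vertex 4.6 4.8 3.8
   vertex 4.7 1.4 1.6
  endloop
 endfacet
 facet normal 0.858 0.316 -0.405
  outer loop
   vertex 4.0 2.2 0.5
   vertex 3.5 3.3 0.3
   vertex 4.6 4.8 3.8
  endloop
 endfacet
 facet normal -0.141 -0.841 -0.522
  outer loop
   vertex 4.0 2.2 0.5
   vertex 4.7 1.4 1.6
   vertex 2.9 0.4 3.7
  endloop
 endfacet
 facet normal -0.562 -0.623 -0.544
  outer loop
   vertex 4.0 2.2 0.5
   vertex 2.9 0.4 3.7
   vertex 0.4 4.4 1.7
  endloop
 endfacet
 facet normal -0.488 -0.366 -0.793
  outer loop
   vertex 4.0 2.2 0.5
   vertex 0.4 4.4 1.7
   vertex 3.5 3.3 0.3
  endloop
 endfacet
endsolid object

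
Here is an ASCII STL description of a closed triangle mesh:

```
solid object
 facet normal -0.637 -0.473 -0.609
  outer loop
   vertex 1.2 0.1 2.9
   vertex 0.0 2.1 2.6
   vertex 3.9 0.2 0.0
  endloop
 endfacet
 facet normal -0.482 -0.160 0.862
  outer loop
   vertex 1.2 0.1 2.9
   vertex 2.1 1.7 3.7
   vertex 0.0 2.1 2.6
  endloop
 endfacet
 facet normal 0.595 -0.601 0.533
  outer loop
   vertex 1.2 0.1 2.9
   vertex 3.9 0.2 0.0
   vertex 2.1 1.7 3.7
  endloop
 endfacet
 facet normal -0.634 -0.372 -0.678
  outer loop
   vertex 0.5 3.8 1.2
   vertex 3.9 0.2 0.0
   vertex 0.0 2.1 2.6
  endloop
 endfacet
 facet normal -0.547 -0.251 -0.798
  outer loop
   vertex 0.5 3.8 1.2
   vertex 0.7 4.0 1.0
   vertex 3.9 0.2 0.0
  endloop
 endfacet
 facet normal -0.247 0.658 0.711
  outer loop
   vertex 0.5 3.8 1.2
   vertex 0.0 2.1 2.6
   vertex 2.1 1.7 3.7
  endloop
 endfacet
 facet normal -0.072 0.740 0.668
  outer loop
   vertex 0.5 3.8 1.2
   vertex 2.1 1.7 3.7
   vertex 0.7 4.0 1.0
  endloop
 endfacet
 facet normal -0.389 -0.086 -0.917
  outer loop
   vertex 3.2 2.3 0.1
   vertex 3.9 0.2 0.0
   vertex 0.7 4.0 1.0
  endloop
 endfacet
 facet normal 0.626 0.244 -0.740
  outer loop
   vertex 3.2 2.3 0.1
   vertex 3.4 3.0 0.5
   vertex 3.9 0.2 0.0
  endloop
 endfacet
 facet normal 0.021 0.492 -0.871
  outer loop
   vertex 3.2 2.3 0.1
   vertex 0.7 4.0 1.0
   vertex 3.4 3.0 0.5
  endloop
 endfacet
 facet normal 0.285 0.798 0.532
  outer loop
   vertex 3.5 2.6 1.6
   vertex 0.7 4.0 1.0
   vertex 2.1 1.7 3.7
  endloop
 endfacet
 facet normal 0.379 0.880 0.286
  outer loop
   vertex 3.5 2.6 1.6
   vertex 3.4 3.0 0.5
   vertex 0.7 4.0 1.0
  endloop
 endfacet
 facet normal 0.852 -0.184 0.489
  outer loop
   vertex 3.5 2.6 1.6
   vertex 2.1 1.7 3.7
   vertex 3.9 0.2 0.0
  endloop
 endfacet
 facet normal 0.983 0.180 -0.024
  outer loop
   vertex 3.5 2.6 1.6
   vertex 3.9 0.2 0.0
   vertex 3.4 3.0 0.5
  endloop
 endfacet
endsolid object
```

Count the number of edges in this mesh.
21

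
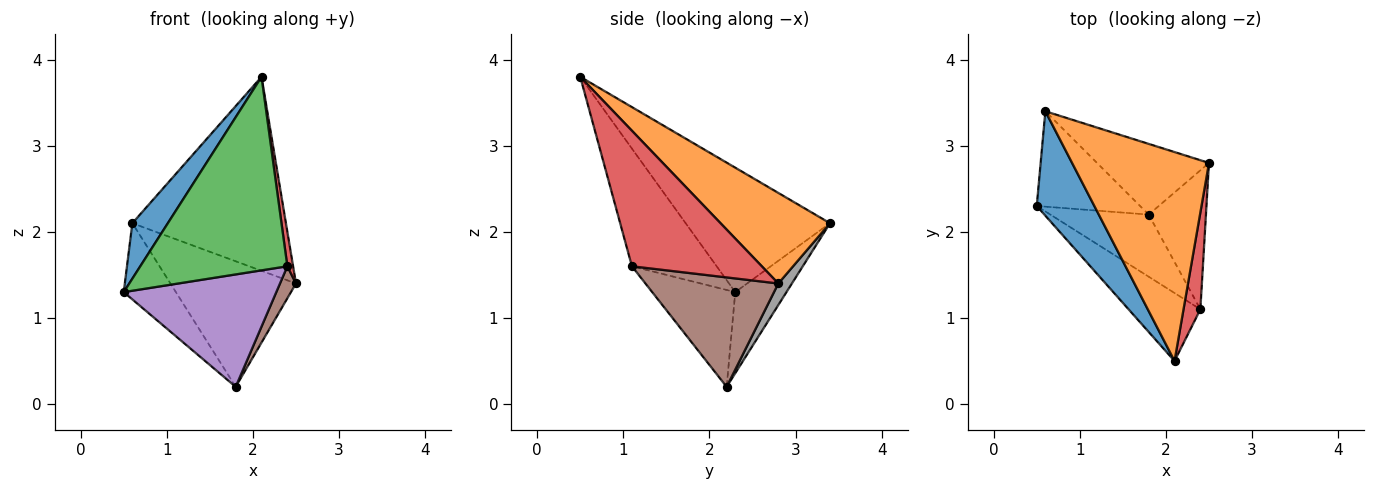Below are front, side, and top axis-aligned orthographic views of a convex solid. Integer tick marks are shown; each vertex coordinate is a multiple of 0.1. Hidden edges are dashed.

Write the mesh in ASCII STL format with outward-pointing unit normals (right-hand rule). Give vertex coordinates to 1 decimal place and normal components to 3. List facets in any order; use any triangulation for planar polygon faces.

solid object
 facet normal -0.886 -0.218 0.410
  outer loop
   vertex 0.6 3.4 2.1
   vertex 0.5 2.3 1.3
   vertex 2.1 0.5 3.8
  endloop
 endfacet
 facet normal 0.436 0.612 0.659
  outer loop
   vertex 0.6 3.4 2.1
   vertex 2.1 0.5 3.8
   vertex 2.5 2.8 1.4
  endloop
 endfacet
 facet normal -0.478 -0.829 -0.291
  outer loop
   vertex 2.4 1.1 1.6
   vertex 2.1 0.5 3.8
   vertex 0.5 2.3 1.3
  endloop
 endfacet
 facet normal 0.991 -0.044 0.123
  outer loop
   vertex 2.4 1.1 1.6
   vertex 2.5 2.8 1.4
   vertex 2.1 0.5 3.8
  endloop
 endfacet
 facet normal -0.430 -0.790 -0.437
  outer loop
   vertex 1.8 2.2 0.2
   vertex 2.4 1.1 1.6
   vertex 0.5 2.3 1.3
  endloop
 endfacet
 facet normal 0.881 -0.106 -0.461
  outer loop
   vertex 1.8 2.2 0.2
   vertex 2.5 2.8 1.4
   vertex 2.4 1.1 1.6
  endloop
 endfacet
 facet normal -0.523 0.532 -0.666
  outer loop
   vertex 1.8 2.2 0.2
   vertex 0.5 2.3 1.3
   vertex 0.6 3.4 2.1
  endloop
 endfacet
 facet normal 0.094 0.867 -0.489
  outer loop
   vertex 1.8 2.2 0.2
   vertex 0.6 3.4 2.1
   vertex 2.5 2.8 1.4
  endloop
 endfacet
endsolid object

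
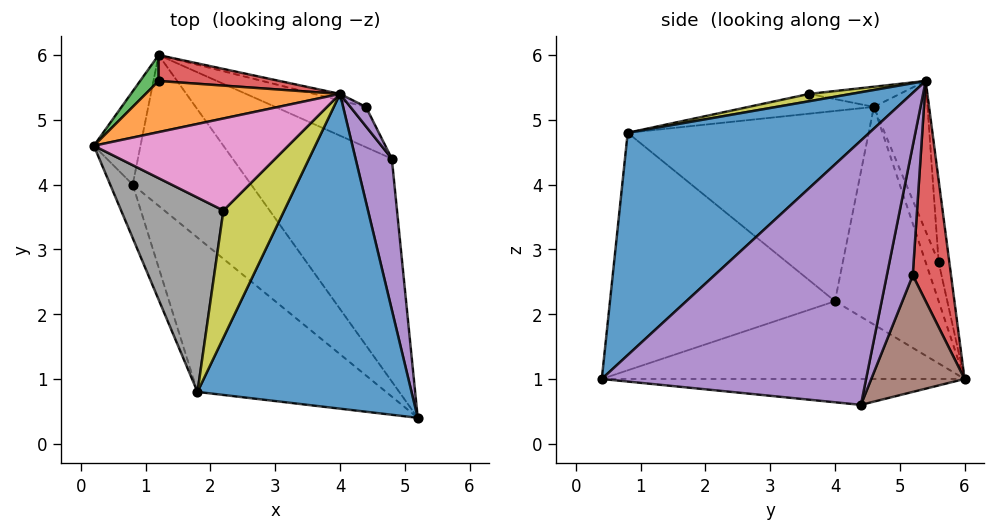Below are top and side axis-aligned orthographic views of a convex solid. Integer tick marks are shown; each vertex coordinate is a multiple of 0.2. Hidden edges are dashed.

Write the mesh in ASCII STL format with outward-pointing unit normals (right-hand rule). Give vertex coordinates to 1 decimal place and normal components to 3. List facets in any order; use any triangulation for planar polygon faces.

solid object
 facet normal 0.653 -0.422 0.629
  outer loop
   vertex 1.8 0.8 4.8
   vertex 5.2 0.4 1.0
   vertex 4.0 5.4 5.6
  endloop
 endfacet
 facet normal -0.226 0.929 0.293
  outer loop
   vertex 1.2 5.6 2.8
   vertex 0.2 4.6 5.2
   vertex 4.0 5.4 5.6
  endloop
 endfacet
 facet normal -0.415 0.888 0.197
  outer loop
   vertex 1.2 5.6 2.8
   vertex 1.2 6.0 1.0
   vertex 0.2 4.6 5.2
  endloop
 endfacet
 facet normal -0.146 0.966 0.215
  outer loop
   vertex 1.2 5.6 2.8
   vertex 4.0 5.4 5.6
   vertex 1.2 6.0 1.0
  endloop
 endfacet
 facet normal 0.984 0.112 0.135
  outer loop
   vertex 4.8 4.4 0.6
   vertex 4.0 5.4 5.6
   vertex 5.2 0.4 1.0
  endloop
 endfacet
 facet normal -0.160 -0.114 -0.981
  outer loop
   vertex 4.8 4.4 0.6
   vertex 5.2 0.4 1.0
   vertex 1.2 6.0 1.0
  endloop
 endfacet
 facet normal -0.103 -0.007 0.995
  outer loop
   vertex 2.2 3.6 5.4
   vertex 4.0 5.4 5.6
   vertex 0.2 4.6 5.2
  endloop
 endfacet
 facet normal -0.187 -0.180 0.966
  outer loop
   vertex 2.2 3.6 5.4
   vertex 0.2 4.6 5.2
   vertex 1.8 0.8 4.8
  endloop
 endfacet
 facet normal 0.116 -0.224 0.968
  outer loop
   vertex 2.2 3.6 5.4
   vertex 1.8 0.8 4.8
   vertex 4.0 5.4 5.6
  endloop
 endfacet
 facet normal -0.511 -0.365 -0.778
  outer loop
   vertex 0.8 4.0 2.2
   vertex 1.2 6.0 1.0
   vertex 5.2 0.4 1.0
  endloop
 endfacet
 facet normal -0.627 -0.600 -0.497
  outer loop
   vertex 0.8 4.0 2.2
   vertex 5.2 0.4 1.0
   vertex 1.8 0.8 4.8
  endloop
 endfacet
 facet normal -0.975 0.070 -0.209
  outer loop
   vertex 0.8 4.0 2.2
   vertex 0.2 4.6 5.2
   vertex 1.2 6.0 1.0
  endloop
 endfacet
 facet normal -0.920 -0.376 -0.109
  outer loop
   vertex 0.8 4.0 2.2
   vertex 1.8 0.8 4.8
   vertex 0.2 4.6 5.2
  endloop
 endfacet
 facet normal 0.257 0.966 -0.030
  outer loop
   vertex 4.4 5.2 2.6
   vertex 1.2 6.0 1.0
   vertex 4.0 5.4 5.6
  endloop
 endfacet
 facet normal 0.974 0.195 0.117
  outer loop
   vertex 4.4 5.2 2.6
   vertex 4.0 5.4 5.6
   vertex 4.8 4.4 0.6
  endloop
 endfacet
 facet normal 0.363 0.888 -0.282
  outer loop
   vertex 4.4 5.2 2.6
   vertex 4.8 4.4 0.6
   vertex 1.2 6.0 1.0
  endloop
 endfacet
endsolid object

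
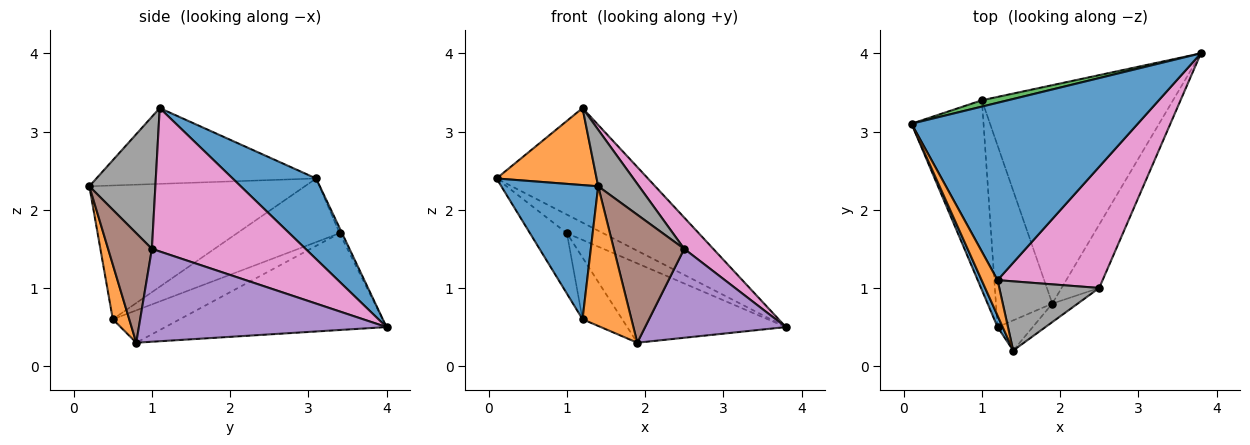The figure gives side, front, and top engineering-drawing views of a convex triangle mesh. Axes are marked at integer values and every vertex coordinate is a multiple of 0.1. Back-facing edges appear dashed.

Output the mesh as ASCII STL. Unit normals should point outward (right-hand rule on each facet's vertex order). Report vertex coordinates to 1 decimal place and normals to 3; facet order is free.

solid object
 facet normal 0.287 0.520 0.805
  outer loop
   vertex 1.2 1.1 3.3
   vertex 3.8 4.0 0.5
   vertex 0.1 3.1 2.4
  endloop
 endfacet
 facet normal -0.894 -0.407 0.188
  outer loop
   vertex 1.2 1.1 3.3
   vertex 0.1 3.1 2.4
   vertex 1.4 0.2 2.3
  endloop
 endfacet
 facet normal -0.064 0.945 0.322
  outer loop
   vertex 1.0 3.4 1.7
   vertex 0.1 3.1 2.4
   vertex 3.8 4.0 0.5
  endloop
 endfacet
 facet normal -0.430 0.308 -0.849
  outer loop
   vertex 1.0 3.4 1.7
   vertex 3.8 4.0 0.5
   vertex 1.9 0.8 0.3
  endloop
 endfacet
 facet normal 0.820 -0.466 -0.332
  outer loop
   vertex 2.5 1.0 1.5
   vertex 1.9 0.8 0.3
   vertex 3.8 4.0 0.5
  endloop
 endfacet
 facet normal 0.524 -0.843 -0.122
  outer loop
   vertex 2.5 1.0 1.5
   vertex 1.4 0.2 2.3
   vertex 1.9 0.8 0.3
  endloop
 endfacet
 facet normal 0.797 -0.151 0.584
  outer loop
   vertex 2.5 1.0 1.5
   vertex 3.8 4.0 0.5
   vertex 1.2 1.1 3.3
  endloop
 endfacet
 facet normal 0.715 -0.442 0.541
  outer loop
   vertex 2.5 1.0 1.5
   vertex 1.2 1.1 3.3
   vertex 1.4 0.2 2.3
  endloop
 endfacet
 facet normal -0.644 0.232 -0.729
  outer loop
   vertex 1.2 0.5 0.6
   vertex 0.1 3.1 2.4
   vertex 1.0 3.4 1.7
  endloop
 endfacet
 facet normal -0.478 0.283 -0.832
  outer loop
   vertex 1.2 0.5 0.6
   vertex 1.0 3.4 1.7
   vertex 1.9 0.8 0.3
  endloop
 endfacet
 facet normal -0.912 -0.410 0.035
  outer loop
   vertex 1.2 0.5 0.6
   vertex 1.4 0.2 2.3
   vertex 0.1 3.1 2.4
  endloop
 endfacet
 facet normal 0.312 -0.929 -0.201
  outer loop
   vertex 1.2 0.5 0.6
   vertex 1.9 0.8 0.3
   vertex 1.4 0.2 2.3
  endloop
 endfacet
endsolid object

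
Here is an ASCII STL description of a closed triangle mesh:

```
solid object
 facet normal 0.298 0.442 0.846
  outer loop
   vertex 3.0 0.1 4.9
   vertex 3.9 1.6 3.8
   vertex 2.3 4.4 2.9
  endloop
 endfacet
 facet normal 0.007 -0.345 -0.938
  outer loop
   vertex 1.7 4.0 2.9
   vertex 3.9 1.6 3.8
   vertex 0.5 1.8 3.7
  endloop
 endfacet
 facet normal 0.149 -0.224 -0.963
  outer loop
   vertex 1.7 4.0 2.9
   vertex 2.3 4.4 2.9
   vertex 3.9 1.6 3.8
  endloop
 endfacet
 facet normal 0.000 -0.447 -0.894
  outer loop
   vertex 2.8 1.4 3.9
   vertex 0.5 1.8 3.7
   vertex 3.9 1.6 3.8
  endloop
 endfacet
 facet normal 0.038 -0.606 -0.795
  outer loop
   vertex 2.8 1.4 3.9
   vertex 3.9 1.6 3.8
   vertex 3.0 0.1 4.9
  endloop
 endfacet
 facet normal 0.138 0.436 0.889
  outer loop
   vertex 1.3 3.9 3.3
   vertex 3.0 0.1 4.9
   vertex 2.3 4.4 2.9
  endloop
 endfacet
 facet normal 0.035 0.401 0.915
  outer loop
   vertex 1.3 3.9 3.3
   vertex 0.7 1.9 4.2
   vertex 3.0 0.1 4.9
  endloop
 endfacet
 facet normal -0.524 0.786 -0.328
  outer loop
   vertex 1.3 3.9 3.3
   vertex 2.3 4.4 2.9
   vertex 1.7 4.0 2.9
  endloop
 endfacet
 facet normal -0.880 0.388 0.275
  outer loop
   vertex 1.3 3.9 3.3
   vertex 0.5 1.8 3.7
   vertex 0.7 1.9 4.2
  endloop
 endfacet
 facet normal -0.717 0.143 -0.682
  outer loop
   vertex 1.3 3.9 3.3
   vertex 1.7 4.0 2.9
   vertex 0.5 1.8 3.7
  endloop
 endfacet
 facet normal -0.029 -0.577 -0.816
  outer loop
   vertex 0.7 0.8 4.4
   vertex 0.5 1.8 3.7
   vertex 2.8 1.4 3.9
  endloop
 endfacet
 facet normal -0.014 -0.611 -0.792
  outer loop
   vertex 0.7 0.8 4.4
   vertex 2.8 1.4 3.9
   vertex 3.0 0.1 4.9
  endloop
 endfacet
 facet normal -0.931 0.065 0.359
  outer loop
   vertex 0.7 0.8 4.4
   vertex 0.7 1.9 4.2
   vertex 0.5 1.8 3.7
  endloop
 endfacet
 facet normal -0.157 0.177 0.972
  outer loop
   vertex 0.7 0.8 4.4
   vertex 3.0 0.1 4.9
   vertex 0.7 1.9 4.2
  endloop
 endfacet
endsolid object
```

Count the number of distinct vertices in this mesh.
9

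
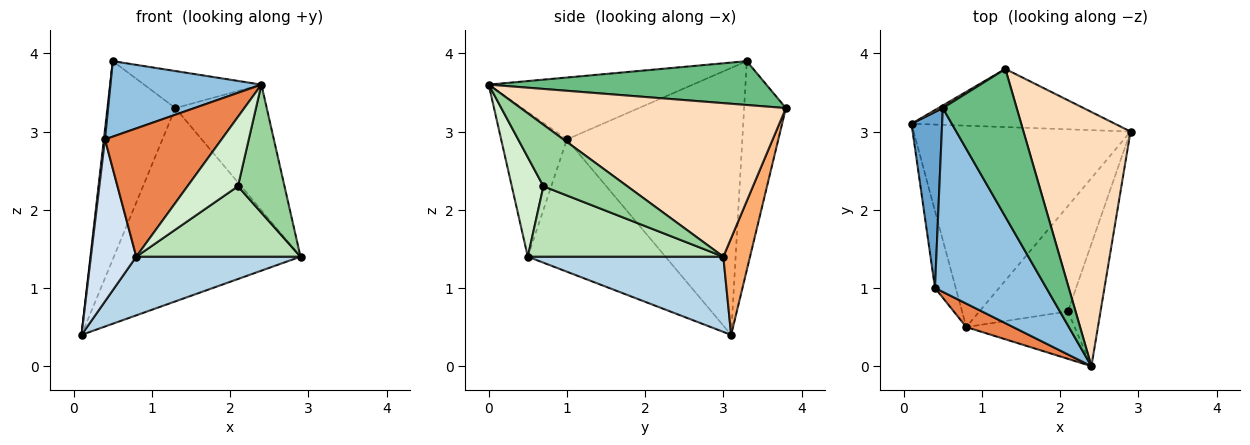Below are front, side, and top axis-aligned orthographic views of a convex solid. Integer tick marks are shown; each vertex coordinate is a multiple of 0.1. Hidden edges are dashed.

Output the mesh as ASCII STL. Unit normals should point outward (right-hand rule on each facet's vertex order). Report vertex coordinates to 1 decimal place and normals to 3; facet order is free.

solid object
 facet normal -0.993 -0.006 0.114
  outer loop
   vertex 0.4 1.0 2.9
   vertex 0.5 3.3 3.9
   vertex 0.1 3.1 0.4
  endloop
 endfacet
 facet normal -0.457 -0.338 0.823
  outer loop
   vertex 0.4 1.0 2.9
   vertex 2.4 0.0 3.6
   vertex 0.5 3.3 3.9
  endloop
 endfacet
 facet normal 0.316 -0.265 -0.911
  outer loop
   vertex 0.8 0.5 1.4
   vertex 0.1 3.1 0.4
   vertex 2.9 3.0 1.4
  endloop
 endfacet
 facet normal -0.939 -0.310 -0.147
  outer loop
   vertex 0.8 0.5 1.4
   vertex 0.4 1.0 2.9
   vertex 0.1 3.1 0.4
  endloop
 endfacet
 facet normal -0.485 -0.860 0.157
  outer loop
   vertex 0.8 0.5 1.4
   vertex 2.4 0.0 3.6
   vertex 0.4 1.0 2.9
  endloop
 endfacet
 facet normal 0.136 0.949 -0.285
  outer loop
   vertex 1.3 3.8 3.3
   vertex 2.9 3.0 1.4
   vertex 0.1 3.1 0.4
  endloop
 endfacet
 facet normal -0.524 0.852 0.011
  outer loop
   vertex 1.3 3.8 3.3
   vertex 0.1 3.1 0.4
   vertex 0.5 3.3 3.9
  endloop
 endfacet
 facet normal 0.789 0.272 0.550
  outer loop
   vertex 1.3 3.8 3.3
   vertex 2.4 0.0 3.6
   vertex 2.9 3.0 1.4
  endloop
 endfacet
 facet normal 0.499 0.211 0.841
  outer loop
   vertex 1.3 3.8 3.3
   vertex 0.5 3.3 3.9
   vertex 2.4 0.0 3.6
  endloop
 endfacet
 facet normal 0.793 -0.440 -0.420
  outer loop
   vertex 2.1 0.7 2.3
   vertex 2.9 3.0 1.4
   vertex 2.4 0.0 3.6
  endloop
 endfacet
 facet normal 0.552 -0.463 -0.694
  outer loop
   vertex 2.1 0.7 2.3
   vertex 0.8 0.5 1.4
   vertex 2.9 3.0 1.4
  endloop
 endfacet
 facet normal 0.460 -0.733 -0.501
  outer loop
   vertex 2.1 0.7 2.3
   vertex 2.4 0.0 3.6
   vertex 0.8 0.5 1.4
  endloop
 endfacet
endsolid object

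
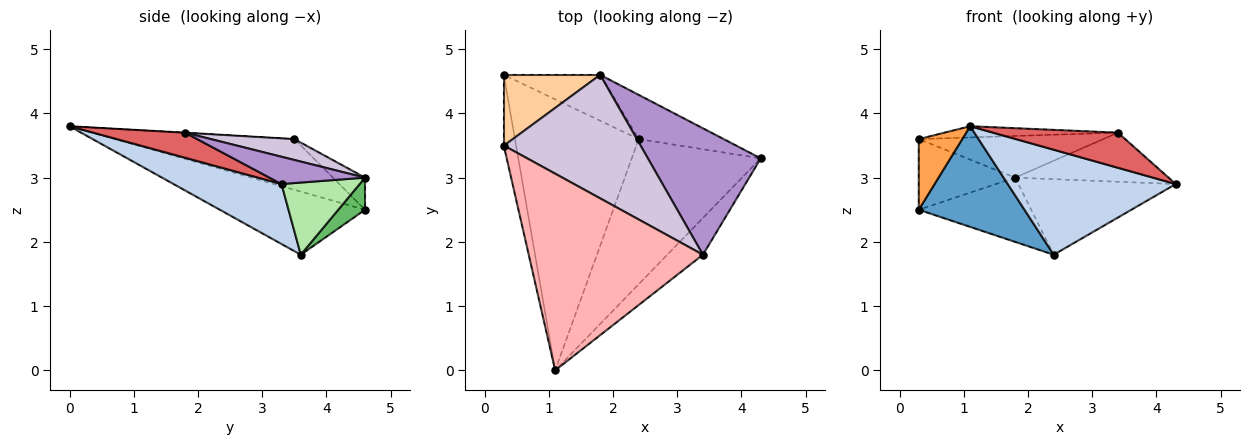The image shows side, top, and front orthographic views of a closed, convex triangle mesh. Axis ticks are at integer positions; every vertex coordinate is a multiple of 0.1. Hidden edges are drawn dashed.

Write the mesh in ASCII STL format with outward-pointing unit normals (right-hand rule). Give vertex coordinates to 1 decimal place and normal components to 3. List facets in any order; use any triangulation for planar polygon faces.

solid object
 facet normal -0.431 -0.314 -0.846
  outer loop
   vertex 2.4 3.6 1.8
   vertex 1.1 0.0 3.8
   vertex 0.3 4.6 2.5
  endloop
 endfacet
 facet normal 0.352 -0.549 -0.758
  outer loop
   vertex 2.4 3.6 1.8
   vertex 4.3 3.3 2.9
   vertex 1.1 0.0 3.8
  endloop
 endfacet
 facet normal -0.946 -0.229 -0.229
  outer loop
   vertex 0.3 3.5 3.6
   vertex 0.3 4.6 2.5
   vertex 1.1 0.0 3.8
  endloop
 endfacet
 facet normal -0.229 0.688 0.688
  outer loop
   vertex 1.8 4.6 3.0
   vertex 0.3 4.6 2.5
   vertex 0.3 3.5 3.6
  endloop
 endfacet
 facet normal 0.190 0.799 -0.571
  outer loop
   vertex 1.8 4.6 3.0
   vertex 2.4 3.6 1.8
   vertex 0.3 4.6 2.5
  endloop
 endfacet
 facet normal 0.394 0.793 -0.464
  outer loop
   vertex 1.8 4.6 3.0
   vertex 4.3 3.3 2.9
   vertex 2.4 3.6 1.8
  endloop
 endfacet
 facet normal 0.454 -0.616 -0.644
  outer loop
   vertex 3.4 1.8 3.7
   vertex 1.1 0.0 3.8
   vertex 4.3 3.3 2.9
  endloop
 endfacet
 facet normal -0.001 0.057 0.998
  outer loop
   vertex 3.4 1.8 3.7
   vertex 0.3 3.5 3.6
   vertex 1.1 0.0 3.8
  endloop
 endfacet
 facet normal 0.220 0.353 0.909
  outer loop
   vertex 3.4 1.8 3.7
   vertex 4.3 3.3 2.9
   vertex 1.8 4.6 3.0
  endloop
 endfacet
 facet normal 0.143 0.316 0.938
  outer loop
   vertex 3.4 1.8 3.7
   vertex 1.8 4.6 3.0
   vertex 0.3 3.5 3.6
  endloop
 endfacet
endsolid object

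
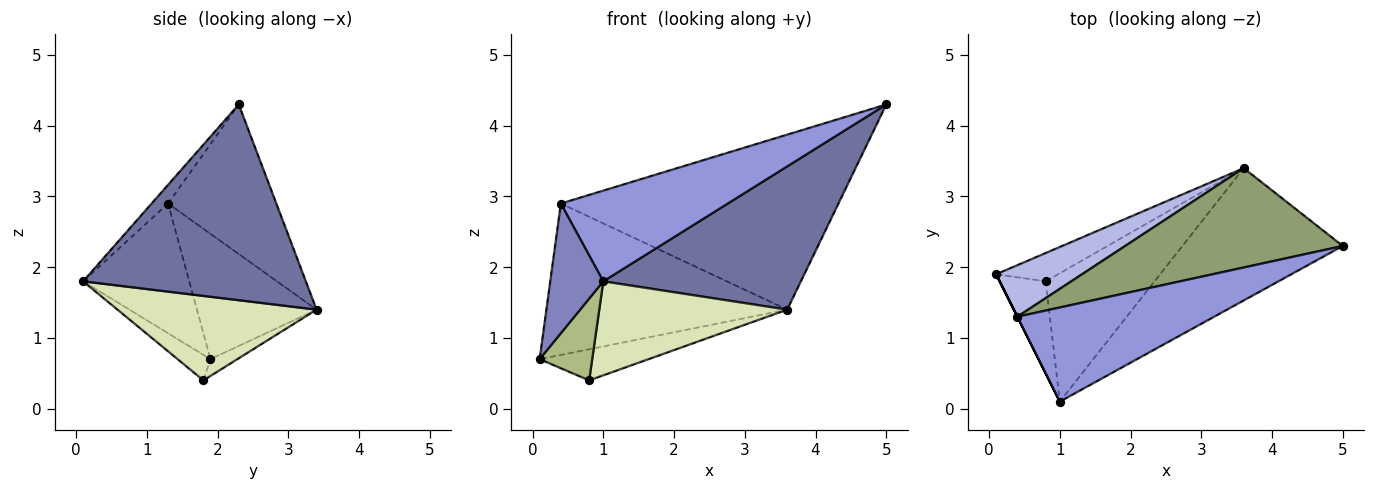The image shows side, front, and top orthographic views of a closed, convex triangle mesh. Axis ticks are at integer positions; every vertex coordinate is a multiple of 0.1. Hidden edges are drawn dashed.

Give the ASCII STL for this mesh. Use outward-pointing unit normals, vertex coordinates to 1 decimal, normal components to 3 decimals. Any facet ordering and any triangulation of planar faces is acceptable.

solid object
 facet normal 0.638 -0.566 -0.523
  outer loop
   vertex 3.6 3.4 1.4
   vertex 5.0 2.3 4.3
   vertex 1.0 0.1 1.8
  endloop
 endfacet
 facet normal -0.894 -0.447 0.000
  outer loop
   vertex 0.4 1.3 2.9
   vertex 0.1 1.9 0.7
   vertex 1.0 0.1 1.8
  endloop
 endfacet
 facet normal -0.068 -0.692 0.718
  outer loop
   vertex 0.4 1.3 2.9
   vertex 1.0 0.1 1.8
   vertex 5.0 2.3 4.3
  endloop
 endfacet
 facet normal -0.425 0.857 0.292
  outer loop
   vertex 0.4 1.3 2.9
   vertex 3.6 3.4 1.4
   vertex 0.1 1.9 0.7
  endloop
 endfacet
 facet normal -0.321 0.824 0.467
  outer loop
   vertex 0.4 1.3 2.9
   vertex 5.0 2.3 4.3
   vertex 3.6 3.4 1.4
  endloop
 endfacet
 facet normal -0.383 -0.614 -0.690
  outer loop
   vertex 0.8 1.8 0.4
   vertex 1.0 0.1 1.8
   vertex 0.1 1.9 0.7
  endloop
 endfacet
 facet normal -0.180 0.728 -0.662
  outer loop
   vertex 0.8 1.8 0.4
   vertex 0.1 1.9 0.7
   vertex 3.6 3.4 1.4
  endloop
 endfacet
 facet normal 0.530 -0.501 -0.684
  outer loop
   vertex 0.8 1.8 0.4
   vertex 3.6 3.4 1.4
   vertex 1.0 0.1 1.8
  endloop
 endfacet
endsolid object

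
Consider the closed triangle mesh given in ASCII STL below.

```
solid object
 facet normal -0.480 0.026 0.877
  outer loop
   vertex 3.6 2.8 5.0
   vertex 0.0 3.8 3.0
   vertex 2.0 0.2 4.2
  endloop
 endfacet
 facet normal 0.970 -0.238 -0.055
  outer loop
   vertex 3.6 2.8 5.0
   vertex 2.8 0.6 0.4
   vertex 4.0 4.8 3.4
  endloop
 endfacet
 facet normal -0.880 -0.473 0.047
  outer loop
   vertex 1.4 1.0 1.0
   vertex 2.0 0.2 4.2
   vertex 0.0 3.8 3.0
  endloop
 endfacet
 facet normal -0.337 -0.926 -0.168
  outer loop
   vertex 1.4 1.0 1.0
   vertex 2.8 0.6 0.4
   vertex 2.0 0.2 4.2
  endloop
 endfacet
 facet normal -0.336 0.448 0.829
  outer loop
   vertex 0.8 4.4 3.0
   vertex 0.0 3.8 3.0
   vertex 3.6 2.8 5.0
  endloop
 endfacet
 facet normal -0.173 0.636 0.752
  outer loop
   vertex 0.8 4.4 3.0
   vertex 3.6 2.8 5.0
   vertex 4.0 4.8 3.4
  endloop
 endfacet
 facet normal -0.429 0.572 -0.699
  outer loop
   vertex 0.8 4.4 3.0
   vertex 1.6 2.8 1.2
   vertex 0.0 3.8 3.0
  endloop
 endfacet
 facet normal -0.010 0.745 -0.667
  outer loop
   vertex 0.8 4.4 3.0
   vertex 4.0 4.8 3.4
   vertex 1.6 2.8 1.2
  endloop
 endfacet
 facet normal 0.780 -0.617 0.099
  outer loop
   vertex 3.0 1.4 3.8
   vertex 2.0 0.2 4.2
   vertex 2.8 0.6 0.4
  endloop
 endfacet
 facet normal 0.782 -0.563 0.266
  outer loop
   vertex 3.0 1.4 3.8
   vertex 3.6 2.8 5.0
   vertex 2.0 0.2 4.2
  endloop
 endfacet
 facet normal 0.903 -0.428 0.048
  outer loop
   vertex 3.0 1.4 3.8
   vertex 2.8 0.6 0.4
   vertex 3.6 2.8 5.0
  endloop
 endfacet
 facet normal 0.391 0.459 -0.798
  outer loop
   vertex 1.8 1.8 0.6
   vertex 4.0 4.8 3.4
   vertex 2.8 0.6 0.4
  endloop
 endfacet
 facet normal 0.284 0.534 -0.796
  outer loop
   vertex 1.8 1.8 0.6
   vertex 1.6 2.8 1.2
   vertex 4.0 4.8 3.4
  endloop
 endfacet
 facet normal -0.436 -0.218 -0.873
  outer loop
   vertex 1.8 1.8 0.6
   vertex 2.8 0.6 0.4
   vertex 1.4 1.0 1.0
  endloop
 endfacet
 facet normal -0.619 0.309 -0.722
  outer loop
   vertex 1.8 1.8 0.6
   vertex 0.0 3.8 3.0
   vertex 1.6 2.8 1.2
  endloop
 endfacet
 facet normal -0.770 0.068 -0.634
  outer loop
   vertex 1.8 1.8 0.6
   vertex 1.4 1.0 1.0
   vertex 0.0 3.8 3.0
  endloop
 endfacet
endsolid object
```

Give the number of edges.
24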